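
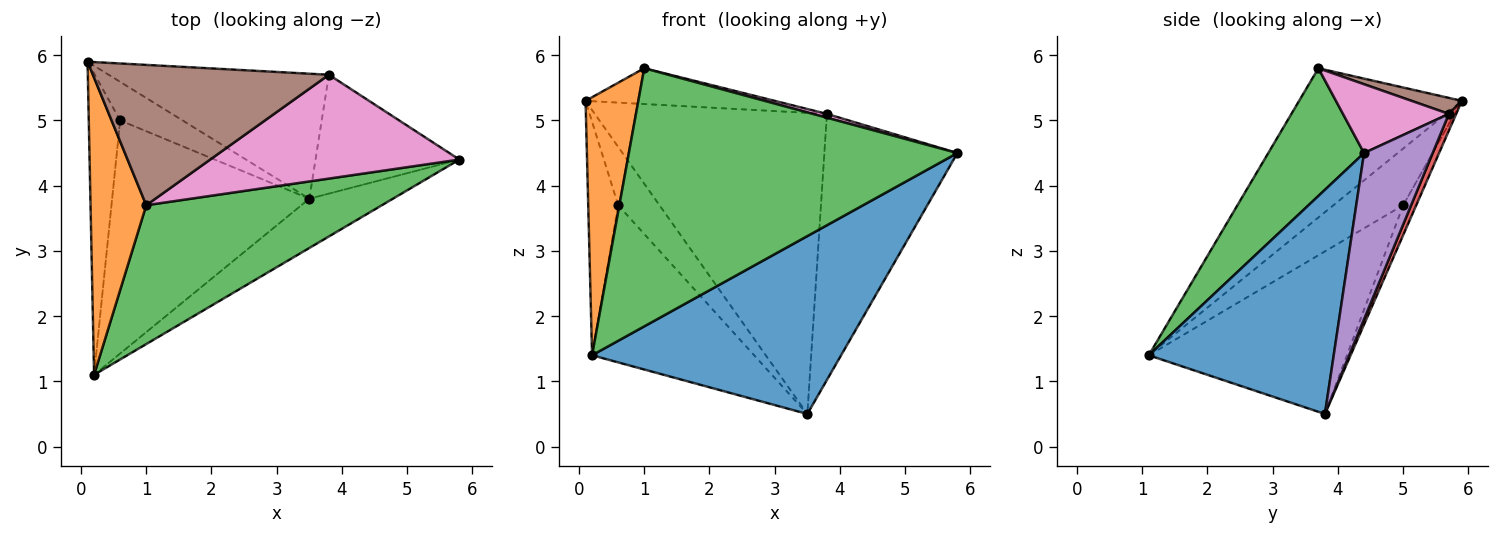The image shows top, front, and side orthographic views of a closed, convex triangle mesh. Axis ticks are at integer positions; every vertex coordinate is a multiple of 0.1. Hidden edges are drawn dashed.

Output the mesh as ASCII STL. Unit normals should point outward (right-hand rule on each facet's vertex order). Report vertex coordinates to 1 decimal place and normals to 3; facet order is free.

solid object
 facet normal 0.582 -0.784 -0.217
  outer loop
   vertex 3.5 3.8 0.5
   vertex 5.8 4.4 4.5
   vertex 0.2 1.1 1.4
  endloop
 endfacet
 facet normal -0.896 -0.291 0.335
  outer loop
   vertex 1.0 3.7 5.8
   vertex 0.1 5.9 5.3
   vertex 0.2 1.1 1.4
  endloop
 endfacet
 facet normal 0.249 -0.853 0.459
  outer loop
   vertex 1.0 3.7 5.8
   vertex 0.2 1.1 1.4
   vertex 5.8 4.4 4.5
  endloop
 endfacet
 facet normal 0.029 0.923 -0.383
  outer loop
   vertex 3.8 5.7 5.1
   vertex 3.5 3.8 0.5
   vertex 0.1 5.9 5.3
  endloop
 endfacet
 facet normal 0.426 0.826 -0.369
  outer loop
   vertex 3.8 5.7 5.1
   vertex 5.8 4.4 4.5
   vertex 3.5 3.8 0.5
  endloop
 endfacet
 facet normal 0.066 0.247 0.967
  outer loop
   vertex 3.8 5.7 5.1
   vertex 0.1 5.9 5.3
   vertex 1.0 3.7 5.8
  endloop
 endfacet
 facet normal 0.266 -0.035 0.963
  outer loop
   vertex 3.8 5.7 5.1
   vertex 1.0 3.7 5.8
   vertex 5.8 4.4 4.5
  endloop
 endfacet
 facet normal -0.819 0.352 -0.454
  outer loop
   vertex 0.6 5.0 3.7
   vertex 0.2 1.1 1.4
   vertex 0.1 5.9 5.3
  endloop
 endfacet
 facet normal -0.255 0.807 -0.533
  outer loop
   vertex 0.6 5.0 3.7
   vertex 0.1 5.9 5.3
   vertex 3.5 3.8 0.5
  endloop
 endfacet
 facet normal -0.564 0.462 -0.684
  outer loop
   vertex 0.6 5.0 3.7
   vertex 3.5 3.8 0.5
   vertex 0.2 1.1 1.4
  endloop
 endfacet
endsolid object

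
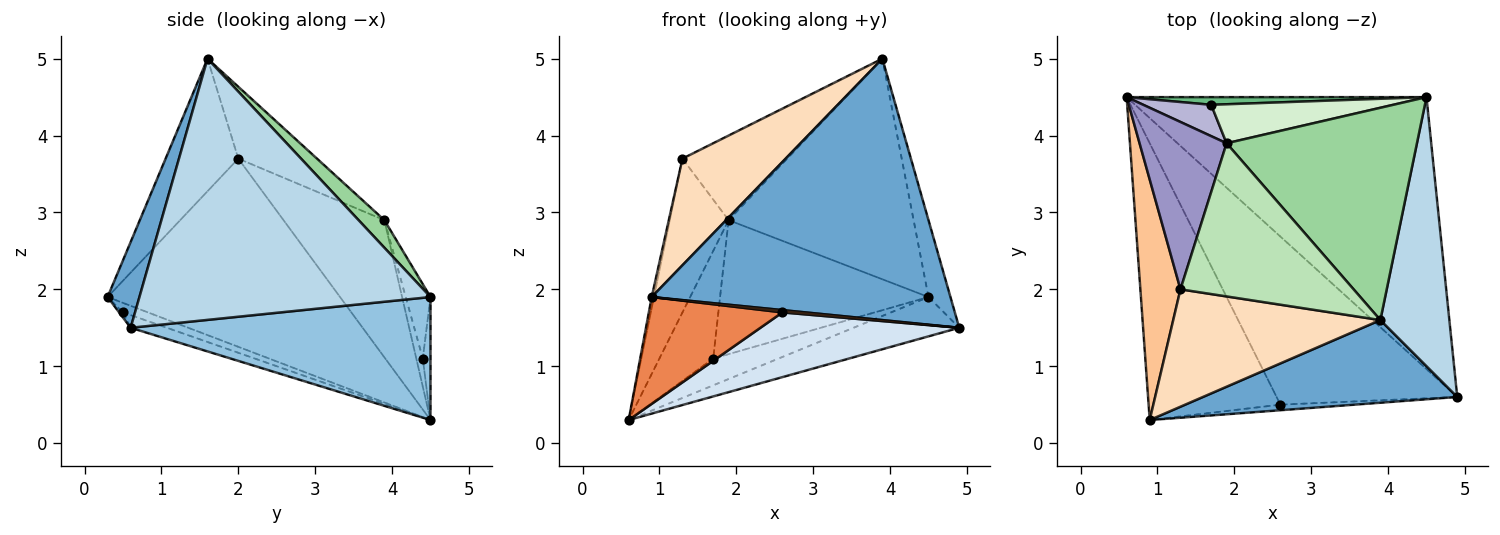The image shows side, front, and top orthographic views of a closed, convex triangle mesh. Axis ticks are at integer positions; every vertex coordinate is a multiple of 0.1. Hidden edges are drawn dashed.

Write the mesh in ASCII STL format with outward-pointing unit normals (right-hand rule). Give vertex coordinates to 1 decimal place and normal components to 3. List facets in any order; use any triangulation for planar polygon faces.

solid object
 facet normal 0.101 -0.949 0.300
  outer loop
   vertex 3.9 1.6 5.0
   vertex 0.9 0.3 1.9
   vertex 4.9 0.6 1.5
  endloop
 endfacet
 facet normal 0.376 0.133 -0.917
  outer loop
   vertex 4.5 4.5 1.9
   vertex 4.9 0.6 1.5
   vertex 0.6 4.5 0.3
  endloop
 endfacet
 facet normal 0.964 0.073 0.255
  outer loop
   vertex 4.5 4.5 1.9
   vertex 3.9 1.6 5.0
   vertex 4.9 0.6 1.5
  endloop
 endfacet
 facet normal -0.065 -0.359 -0.931
  outer loop
   vertex 2.6 0.5 1.7
   vertex 0.6 4.5 0.3
   vertex 4.9 0.6 1.5
  endloop
 endfacet
 facet normal -0.067 -0.359 -0.931
  outer loop
   vertex 2.6 0.5 1.7
   vertex 0.9 0.3 1.9
   vertex 0.6 4.5 0.3
  endloop
 endfacet
 facet normal -0.064 -0.382 -0.922
  outer loop
   vertex 2.6 0.5 1.7
   vertex 4.9 0.6 1.5
   vertex 0.9 0.3 1.9
  endloop
 endfacet
 facet normal -0.978 0.010 0.208
  outer loop
   vertex 1.3 2.0 3.7
   vertex 0.6 4.5 0.3
   vertex 0.9 0.3 1.9
  endloop
 endfacet
 facet normal -0.428 -0.608 0.669
  outer loop
   vertex 1.3 2.0 3.7
   vertex 0.9 0.3 1.9
   vertex 3.9 1.6 5.0
  endloop
 endfacet
 facet normal -0.112 0.955 0.274
  outer loop
   vertex 1.7 4.4 1.1
   vertex 4.5 4.5 1.9
   vertex 0.6 4.5 0.3
  endloop
 endfacet
 facet normal 0.100 0.717 0.690
  outer loop
   vertex 1.9 3.9 2.9
   vertex 3.9 1.6 5.0
   vertex 4.5 4.5 1.9
  endloop
 endfacet
 facet normal -0.342 0.454 0.823
  outer loop
   vertex 1.9 3.9 2.9
   vertex 1.3 2.0 3.7
   vertex 3.9 1.6 5.0
  endloop
 endfacet
 facet normal -0.113 0.954 0.278
  outer loop
   vertex 1.9 3.9 2.9
   vertex 4.5 4.5 1.9
   vertex 1.7 4.4 1.1
  endloop
 endfacet
 facet normal -0.758 0.442 0.481
  outer loop
   vertex 1.9 3.9 2.9
   vertex 0.6 4.5 0.3
   vertex 1.3 2.0 3.7
  endloop
 endfacet
 facet normal -0.115 0.954 0.278
  outer loop
   vertex 1.9 3.9 2.9
   vertex 1.7 4.4 1.1
   vertex 0.6 4.5 0.3
  endloop
 endfacet
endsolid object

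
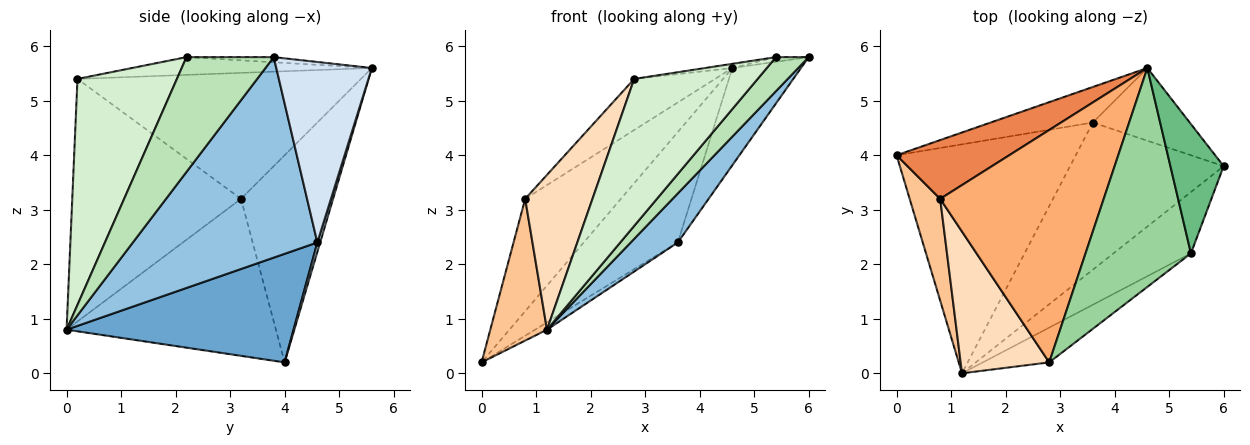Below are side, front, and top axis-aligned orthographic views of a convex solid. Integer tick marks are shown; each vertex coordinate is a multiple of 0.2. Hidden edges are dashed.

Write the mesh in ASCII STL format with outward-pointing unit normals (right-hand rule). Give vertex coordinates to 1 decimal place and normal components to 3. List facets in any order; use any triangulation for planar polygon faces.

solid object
 facet normal 0.518 0.027 -0.855
  outer loop
   vertex 3.6 4.6 2.4
   vertex 1.2 0.0 0.8
   vertex 0.0 4.0 0.2
  endloop
 endfacet
 facet normal 0.778 -0.199 -0.596
  outer loop
   vertex 3.6 4.6 2.4
   vertex 6.0 3.8 5.8
   vertex 1.2 0.0 0.8
  endloop
 endfacet
 facet normal 0.029 0.952 -0.306
  outer loop
   vertex 3.6 4.6 2.4
   vertex 0.0 4.0 0.2
   vertex 4.6 5.6 5.6
  endloop
 endfacet
 facet normal 0.745 0.535 -0.400
  outer loop
   vertex 3.6 4.6 2.4
   vertex 4.6 5.6 5.6
   vertex 6.0 3.8 5.8
  endloop
 endfacet
 facet normal -0.649 0.674 0.353
  outer loop
   vertex 0.8 3.2 3.2
   vertex 4.6 5.6 5.6
   vertex 0.0 4.0 0.2
  endloop
 endfacet
 facet normal -0.601 0.172 0.780
  outer loop
   vertex 0.8 3.2 3.2
   vertex 2.8 0.2 5.4
   vertex 4.6 5.6 5.6
  endloop
 endfacet
 facet normal -0.949 -0.257 0.184
  outer loop
   vertex 0.8 3.2 3.2
   vertex 0.0 4.0 0.2
   vertex 1.2 0.0 0.8
  endloop
 endfacet
 facet normal -0.880 -0.351 0.321
  outer loop
   vertex 0.8 3.2 3.2
   vertex 1.2 0.0 0.8
   vertex 2.8 0.2 5.4
  endloop
 endfacet
 facet normal -0.096 0.036 0.995
  outer loop
   vertex 5.4 2.2 5.8
   vertex 6.0 3.8 5.8
   vertex 4.6 5.6 5.6
  endloop
 endfacet
 facet normal -0.166 0.019 0.986
  outer loop
   vertex 5.4 2.2 5.8
   vertex 4.6 5.6 5.6
   vertex 2.8 0.2 5.4
  endloop
 endfacet
 facet normal 0.791 -0.297 -0.534
  outer loop
   vertex 5.4 2.2 5.8
   vertex 1.2 0.0 0.8
   vertex 6.0 3.8 5.8
  endloop
 endfacet
 facet normal 0.617 -0.766 -0.181
  outer loop
   vertex 5.4 2.2 5.8
   vertex 2.8 0.2 5.4
   vertex 1.2 0.0 0.8
  endloop
 endfacet
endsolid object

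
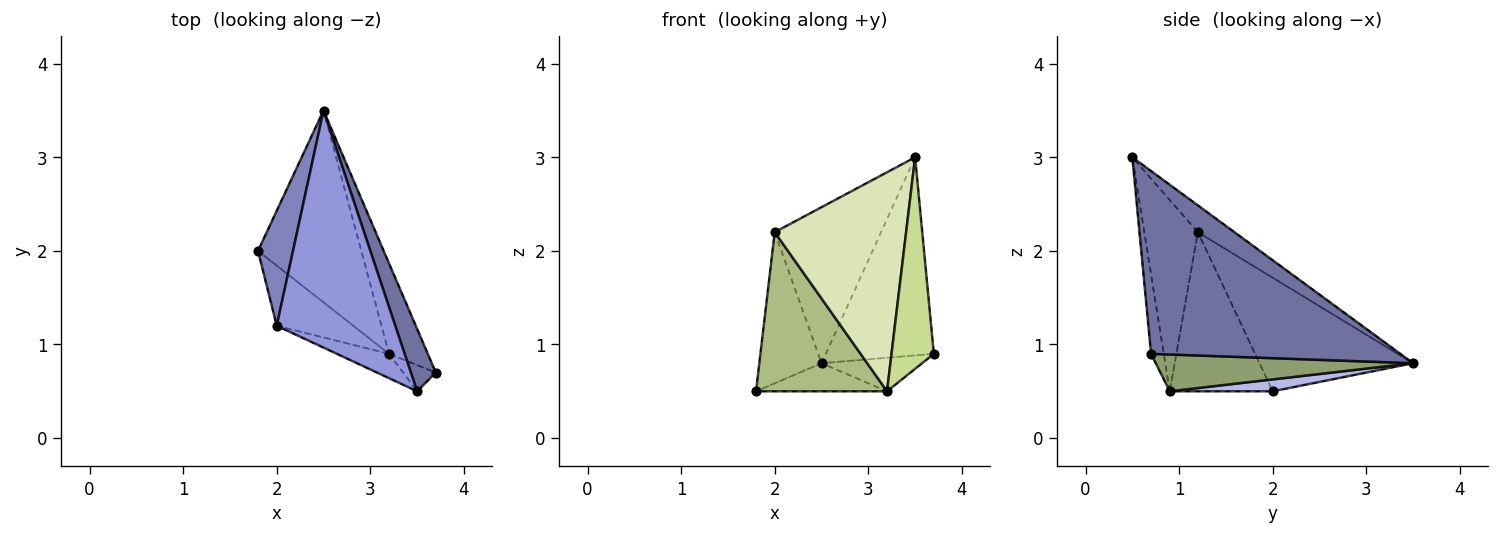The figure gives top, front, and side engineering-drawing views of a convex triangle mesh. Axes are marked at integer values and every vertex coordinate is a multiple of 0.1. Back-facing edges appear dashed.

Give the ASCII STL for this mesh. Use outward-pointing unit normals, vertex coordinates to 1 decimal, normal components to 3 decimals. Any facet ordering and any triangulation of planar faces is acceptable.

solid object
 facet normal 0.910 0.395 0.124
  outer loop
   vertex 3.5 0.5 3.0
   vertex 3.7 0.7 0.9
   vertex 2.5 3.5 0.8
  endloop
 endfacet
 facet normal -0.891 0.361 0.275
  outer loop
   vertex 2.0 1.2 2.2
   vertex 2.5 3.5 0.8
   vertex 1.8 2.0 0.5
  endloop
 endfacet
 facet normal -0.186 0.540 0.821
  outer loop
   vertex 2.0 1.2 2.2
   vertex 3.5 0.5 3.0
   vertex 2.5 3.5 0.8
  endloop
 endfacet
 facet normal 0.113 0.144 -0.983
  outer loop
   vertex 3.2 0.9 0.5
   vertex 1.8 2.0 0.5
   vertex 2.5 3.5 0.8
  endloop
 endfacet
 facet normal 0.664 0.260 -0.701
  outer loop
   vertex 3.2 0.9 0.5
   vertex 2.5 3.5 0.8
   vertex 3.7 0.7 0.9
  endloop
 endfacet
 facet normal -0.592 -0.754 -0.285
  outer loop
   vertex 3.2 0.9 0.5
   vertex 2.0 1.2 2.2
   vertex 1.8 2.0 0.5
  endloop
 endfacet
 facet normal -0.286 -0.951 -0.118
  outer loop
   vertex 3.2 0.9 0.5
   vertex 3.7 0.7 0.9
   vertex 3.5 0.5 3.0
  endloop
 endfacet
 facet normal -0.375 -0.921 -0.102
  outer loop
   vertex 3.2 0.9 0.5
   vertex 3.5 0.5 3.0
   vertex 2.0 1.2 2.2
  endloop
 endfacet
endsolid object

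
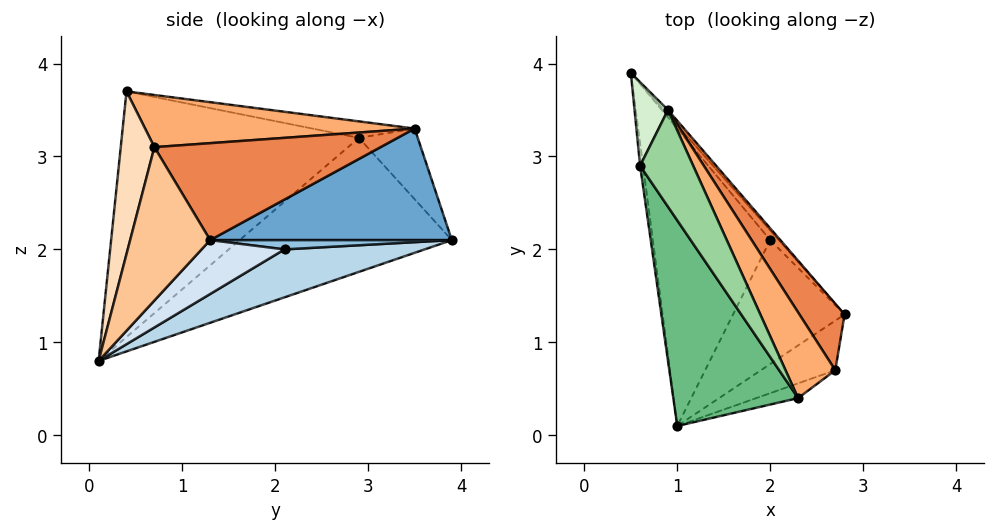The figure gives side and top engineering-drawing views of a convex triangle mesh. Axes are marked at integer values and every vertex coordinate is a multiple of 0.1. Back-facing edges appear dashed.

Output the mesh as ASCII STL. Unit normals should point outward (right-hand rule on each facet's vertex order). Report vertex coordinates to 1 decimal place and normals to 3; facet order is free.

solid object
 facet normal 0.749 0.662 -0.029
  outer loop
   vertex 0.9 3.5 3.3
   vertex 2.8 1.3 2.1
   vertex 0.5 3.9 2.1
  endloop
 endfacet
 facet normal 0.616 0.545 -0.569
  outer loop
   vertex 2.0 2.1 2.0
   vertex 0.5 3.9 2.1
   vertex 2.8 1.3 2.1
  endloop
 endfacet
 facet normal 0.355 0.344 -0.869
  outer loop
   vertex 2.0 2.1 2.0
   vertex 1.0 0.1 0.8
   vertex 0.5 3.9 2.1
  endloop
 endfacet
 facet normal 0.414 0.307 -0.857
  outer loop
   vertex 2.0 2.1 2.0
   vertex 2.8 1.3 2.1
   vertex 1.0 0.1 0.8
  endloop
 endfacet
 facet normal 0.793 0.484 0.370
  outer loop
   vertex 2.7 0.7 3.1
   vertex 2.8 1.3 2.1
   vertex 0.9 3.5 3.3
  endloop
 endfacet
 facet normal 0.668 0.384 0.637
  outer loop
   vertex 2.7 0.7 3.1
   vertex 0.9 3.5 3.3
   vertex 2.3 0.4 3.7
  endloop
 endfacet
 facet normal 0.676 -0.659 -0.328
  outer loop
   vertex 2.7 0.7 3.1
   vertex 1.0 0.1 0.8
   vertex 2.8 1.3 2.1
  endloop
 endfacet
 facet normal 0.472 -0.873 -0.121
  outer loop
   vertex 2.7 0.7 3.1
   vertex 2.3 0.4 3.7
   vertex 1.0 0.1 0.8
  endloop
 endfacet
 facet normal -0.792 -0.458 0.403
  outer loop
   vertex 0.6 2.9 3.2
   vertex 1.0 0.1 0.8
   vertex 2.3 0.4 3.7
  endloop
 endfacet
 facet normal -0.297 -0.011 0.955
  outer loop
   vertex 0.6 2.9 3.2
   vertex 2.3 0.4 3.7
   vertex 0.9 3.5 3.3
  endloop
 endfacet
 facet normal -0.992 -0.123 -0.022
  outer loop
   vertex 0.6 2.9 3.2
   vertex 0.5 3.9 2.1
   vertex 1.0 0.1 0.8
  endloop
 endfacet
 facet normal -0.845 0.356 0.400
  outer loop
   vertex 0.6 2.9 3.2
   vertex 0.9 3.5 3.3
   vertex 0.5 3.9 2.1
  endloop
 endfacet
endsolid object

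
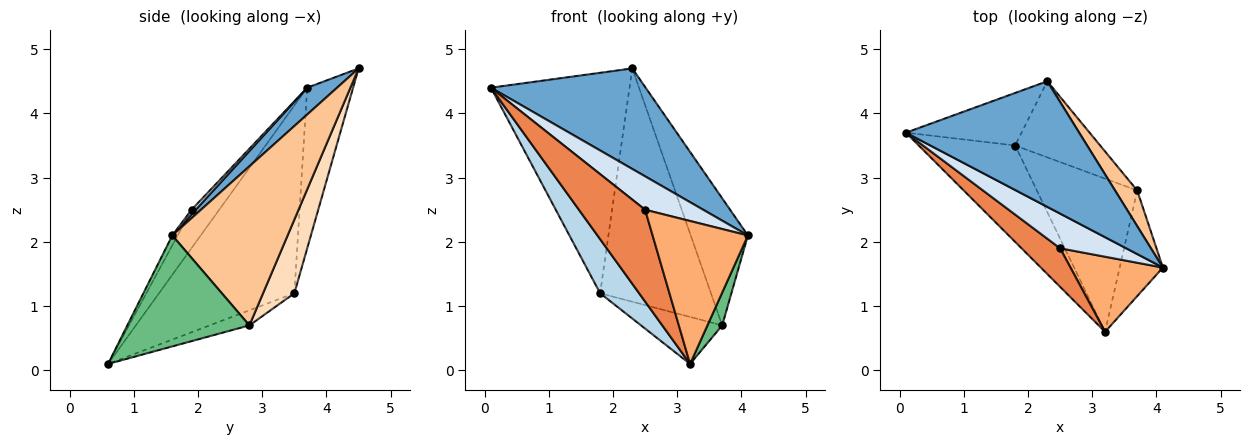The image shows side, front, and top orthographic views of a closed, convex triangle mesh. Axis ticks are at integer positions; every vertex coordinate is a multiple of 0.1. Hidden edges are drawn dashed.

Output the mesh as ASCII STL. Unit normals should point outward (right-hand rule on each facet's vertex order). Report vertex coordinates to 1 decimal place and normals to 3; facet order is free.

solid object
 facet normal 0.120 -0.620 0.775
  outer loop
   vertex 2.3 4.5 4.7
   vertex 0.1 3.7 4.4
   vertex 4.1 1.6 2.1
  endloop
 endfacet
 facet normal -0.307 0.926 -0.221
  outer loop
   vertex 1.8 3.5 1.2
   vertex 0.1 3.7 4.4
   vertex 2.3 4.5 4.7
  endloop
 endfacet
 facet normal -0.862 -0.248 -0.442
  outer loop
   vertex 1.8 3.5 1.2
   vertex 3.2 0.6 0.1
   vertex 0.1 3.7 4.4
  endloop
 endfacet
 facet normal 0.050 -0.693 0.719
  outer loop
   vertex 2.5 1.9 2.5
   vertex 4.1 1.6 2.1
   vertex 0.1 3.7 4.4
  endloop
 endfacet
 facet normal -0.359 -0.860 0.361
  outer loop
   vertex 2.5 1.9 2.5
   vertex 0.1 3.7 4.4
   vertex 3.2 0.6 0.1
  endloop
 endfacet
 facet normal -0.050 -0.884 0.464
  outer loop
   vertex 2.5 1.9 2.5
   vertex 3.2 0.6 0.1
   vertex 4.1 1.6 2.1
  endloop
 endfacet
 facet normal 0.889 0.441 0.124
  outer loop
   vertex 3.7 2.8 0.7
   vertex 2.3 4.5 4.7
   vertex 4.1 1.6 2.1
  endloop
 endfacet
 facet normal 0.259 0.918 -0.299
  outer loop
   vertex 3.7 2.8 0.7
   vertex 1.8 3.5 1.2
   vertex 2.3 4.5 4.7
  endloop
 endfacet
 facet normal 0.926 -0.112 -0.361
  outer loop
   vertex 3.7 2.8 0.7
   vertex 4.1 1.6 2.1
   vertex 3.2 0.6 0.1
  endloop
 endfacet
 facet normal -0.142 0.290 -0.946
  outer loop
   vertex 3.7 2.8 0.7
   vertex 3.2 0.6 0.1
   vertex 1.8 3.5 1.2
  endloop
 endfacet
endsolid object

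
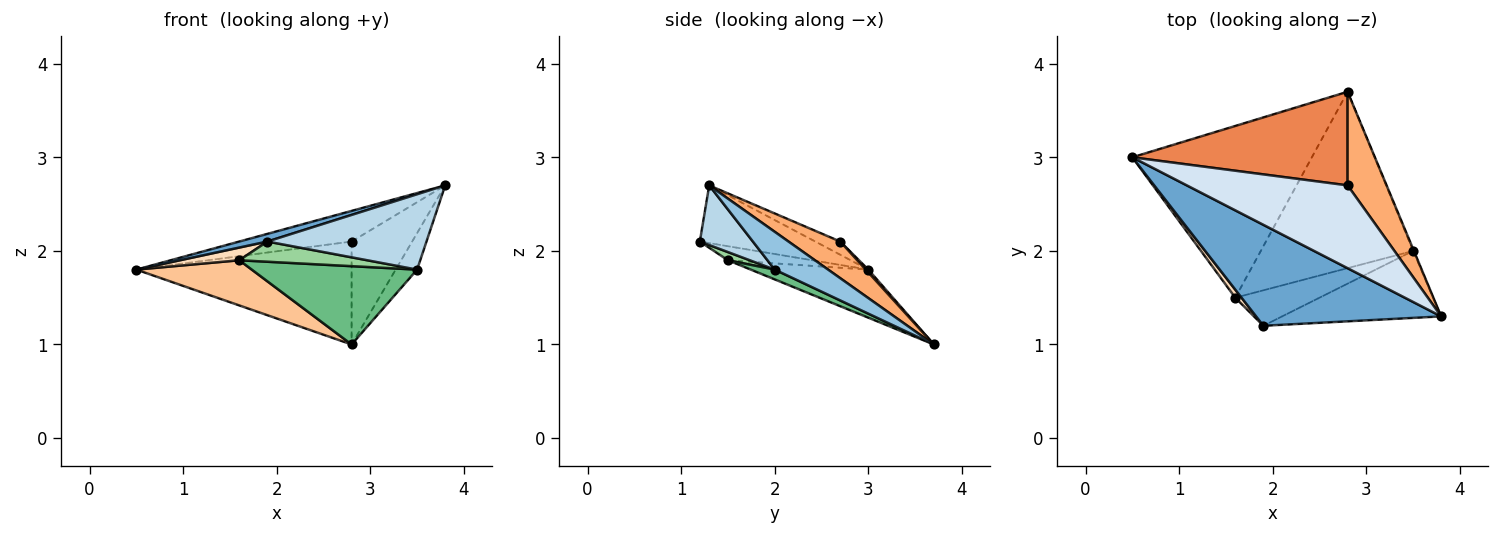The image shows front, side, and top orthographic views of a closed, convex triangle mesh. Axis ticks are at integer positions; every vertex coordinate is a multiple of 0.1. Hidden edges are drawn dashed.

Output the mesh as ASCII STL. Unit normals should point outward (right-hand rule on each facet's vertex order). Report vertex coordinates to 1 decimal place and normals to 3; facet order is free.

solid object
 facet normal -0.297 -0.072 0.952
  outer loop
   vertex 1.9 1.2 2.1
   vertex 3.8 1.3 2.7
   vertex 0.5 3.0 1.8
  endloop
 endfacet
 facet normal 0.928 0.373 -0.019
  outer loop
   vertex 3.5 2.0 1.8
   vertex 2.8 3.7 1.0
   vertex 3.8 1.3 2.7
  endloop
 endfacet
 facet normal 0.242 -0.725 -0.645
  outer loop
   vertex 3.5 2.0 1.8
   vertex 3.8 1.3 2.7
   vertex 1.9 1.2 2.1
  endloop
 endfacet
 facet normal -0.077 0.346 0.935
  outer loop
   vertex 2.8 2.7 2.1
   vertex 0.5 3.0 1.8
   vertex 3.8 1.3 2.7
  endloop
 endfacet
 facet normal 0.009 0.740 0.673
  outer loop
   vertex 2.8 2.7 2.1
   vertex 2.8 3.7 1.0
   vertex 0.5 3.0 1.8
  endloop
 endfacet
 facet normal 0.534 0.625 0.569
  outer loop
   vertex 2.8 2.7 2.1
   vertex 3.8 1.3 2.7
   vertex 2.8 3.7 1.0
  endloop
 endfacet
 facet normal -0.251 -0.246 -0.936
  outer loop
   vertex 1.6 1.5 1.9
   vertex 0.5 3.0 1.8
   vertex 2.8 3.7 1.0
  endloop
 endfacet
 facet normal -0.769 -0.541 0.342
  outer loop
   vertex 1.6 1.5 1.9
   vertex 1.9 1.2 2.1
   vertex 0.5 3.0 1.8
  endloop
 endfacet
 facet normal 0.059 -0.405 -0.912
  outer loop
   vertex 1.6 1.5 1.9
   vertex 2.8 3.7 1.0
   vertex 3.5 2.0 1.8
  endloop
 endfacet
 facet normal 0.084 -0.493 -0.866
  outer loop
   vertex 1.6 1.5 1.9
   vertex 3.5 2.0 1.8
   vertex 1.9 1.2 2.1
  endloop
 endfacet
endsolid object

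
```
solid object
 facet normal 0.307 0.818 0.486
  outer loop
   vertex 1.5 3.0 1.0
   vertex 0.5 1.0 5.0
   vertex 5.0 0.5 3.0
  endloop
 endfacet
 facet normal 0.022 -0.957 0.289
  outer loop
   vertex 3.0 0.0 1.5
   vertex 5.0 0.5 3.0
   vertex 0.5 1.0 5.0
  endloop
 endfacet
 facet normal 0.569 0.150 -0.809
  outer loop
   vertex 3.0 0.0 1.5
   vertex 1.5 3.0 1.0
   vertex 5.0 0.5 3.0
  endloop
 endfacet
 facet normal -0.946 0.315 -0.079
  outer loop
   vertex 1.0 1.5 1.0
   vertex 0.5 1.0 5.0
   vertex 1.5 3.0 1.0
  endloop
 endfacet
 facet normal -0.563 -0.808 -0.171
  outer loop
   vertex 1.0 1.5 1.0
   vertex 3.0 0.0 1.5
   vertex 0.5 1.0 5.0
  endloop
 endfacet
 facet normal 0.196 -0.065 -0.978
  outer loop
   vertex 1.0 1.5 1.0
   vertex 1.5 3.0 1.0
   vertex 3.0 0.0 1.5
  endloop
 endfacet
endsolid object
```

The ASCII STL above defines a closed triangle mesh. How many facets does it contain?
6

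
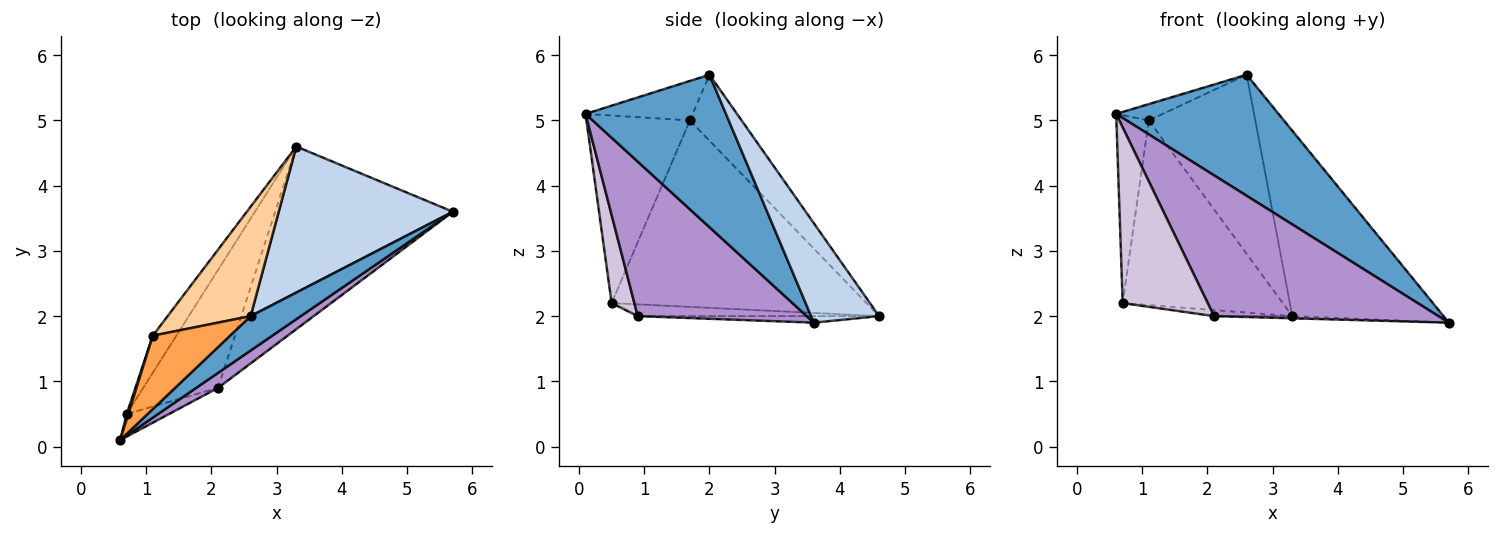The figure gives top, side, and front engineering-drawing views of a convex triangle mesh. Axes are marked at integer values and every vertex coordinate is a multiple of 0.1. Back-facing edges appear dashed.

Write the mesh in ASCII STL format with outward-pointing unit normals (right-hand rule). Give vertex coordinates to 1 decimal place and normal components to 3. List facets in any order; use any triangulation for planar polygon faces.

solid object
 facet normal 0.639 -0.740 0.210
  outer loop
   vertex 2.6 2.0 5.7
   vertex 0.6 0.1 5.1
   vertex 5.7 3.6 1.9
  endloop
 endfacet
 facet normal 0.333 0.741 0.583
  outer loop
   vertex 2.6 2.0 5.7
   vertex 5.7 3.6 1.9
   vertex 3.3 4.6 2.0
  endloop
 endfacet
 facet normal -0.446 0.194 0.873
  outer loop
   vertex 1.1 1.7 5.0
   vertex 0.6 0.1 5.1
   vertex 2.6 2.0 5.7
  endloop
 endfacet
 facet normal -0.382 0.788 0.482
  outer loop
   vertex 1.1 1.7 5.0
   vertex 2.6 2.0 5.7
   vertex 3.3 4.6 2.0
  endloop
 endfacet
 facet normal -0.954 0.299 0.008
  outer loop
   vertex 1.1 1.7 5.0
   vertex 0.7 0.5 2.2
   vertex 0.6 0.1 5.1
  endloop
 endfacet
 facet normal -0.842 0.529 -0.106
  outer loop
   vertex 1.1 1.7 5.0
   vertex 3.3 4.6 2.0
   vertex 0.7 0.5 2.2
  endloop
 endfacet
 facet normal -0.037 0.012 -0.999
  outer loop
   vertex 2.1 0.9 2.0
   vertex 3.3 4.6 2.0
   vertex 5.7 3.6 1.9
  endloop
 endfacet
 facet normal -0.155 0.050 -0.987
  outer loop
   vertex 2.1 0.9 2.0
   vertex 0.7 0.5 2.2
   vertex 3.3 4.6 2.0
  endloop
 endfacet
 facet normal 0.599 -0.796 0.085
  outer loop
   vertex 2.1 0.9 2.0
   vertex 5.7 3.6 1.9
   vertex 0.6 0.1 5.1
  endloop
 endfacet
 facet normal 0.256 -0.959 -0.123
  outer loop
   vertex 2.1 0.9 2.0
   vertex 0.6 0.1 5.1
   vertex 0.7 0.5 2.2
  endloop
 endfacet
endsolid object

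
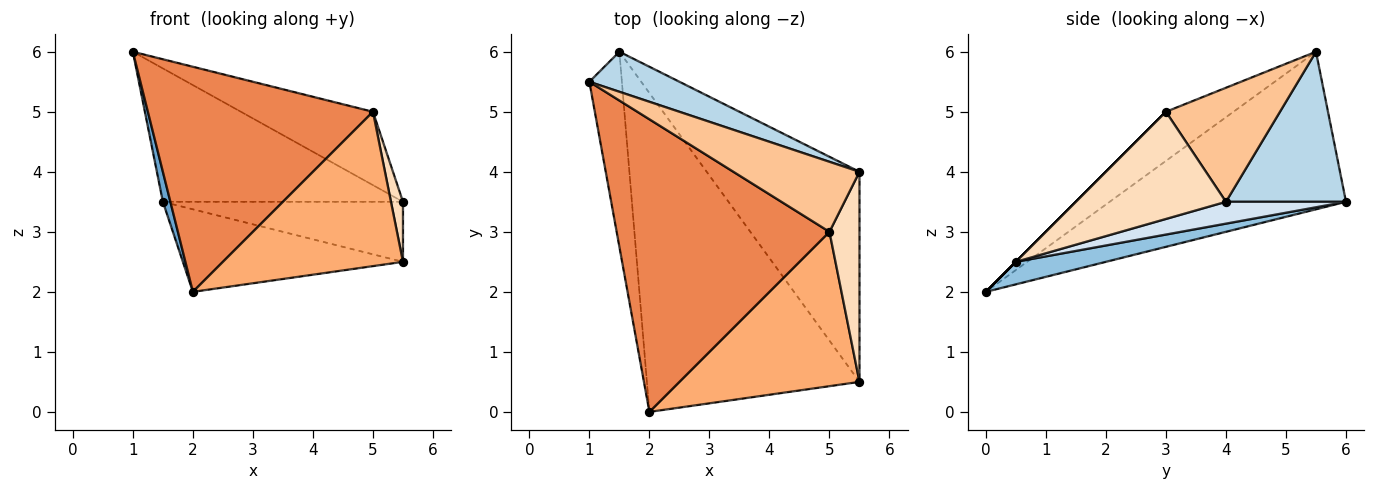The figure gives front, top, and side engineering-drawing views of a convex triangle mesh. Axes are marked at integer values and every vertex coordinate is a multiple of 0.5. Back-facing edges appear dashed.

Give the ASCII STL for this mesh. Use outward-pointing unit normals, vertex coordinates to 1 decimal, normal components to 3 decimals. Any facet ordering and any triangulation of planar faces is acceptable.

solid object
 facet normal -0.979 -0.031 -0.202
  outer loop
   vertex 1.5 6.0 3.5
   vertex 2.0 0.0 2.0
   vertex 1.0 5.5 6.0
  endloop
 endfacet
 facet normal 0.102 0.249 -0.963
  outer loop
   vertex 1.5 6.0 3.5
   vertex 5.5 0.5 2.5
   vertex 2.0 0.0 2.0
  endloop
 endfacet
 facet normal 0.432 0.864 0.259
  outer loop
   vertex 5.5 4.0 3.5
   vertex 1.5 6.0 3.5
   vertex 1.0 5.5 6.0
  endloop
 endfacet
 facet normal 0.136 0.272 -0.953
  outer loop
   vertex 5.5 4.0 3.5
   vertex 5.5 0.5 2.5
   vertex 1.5 6.0 3.5
  endloop
 endfacet
 facet normal -0.180 -0.600 0.780
  outer loop
   vertex 5.0 3.0 5.0
   vertex 1.0 5.5 6.0
   vertex 2.0 0.0 2.0
  endloop
 endfacet
 facet normal 0.000 -0.707 0.707
  outer loop
   vertex 5.0 3.0 5.0
   vertex 2.0 0.0 2.0
   vertex 5.5 0.5 2.5
  endloop
 endfacet
 facet normal 0.530 0.613 0.586
  outer loop
   vertex 5.0 3.0 5.0
   vertex 5.5 4.0 3.5
   vertex 1.0 5.5 6.0
  endloop
 endfacet
 facet normal 0.960 -0.077 0.269
  outer loop
   vertex 5.0 3.0 5.0
   vertex 5.5 0.5 2.5
   vertex 5.5 4.0 3.5
  endloop
 endfacet
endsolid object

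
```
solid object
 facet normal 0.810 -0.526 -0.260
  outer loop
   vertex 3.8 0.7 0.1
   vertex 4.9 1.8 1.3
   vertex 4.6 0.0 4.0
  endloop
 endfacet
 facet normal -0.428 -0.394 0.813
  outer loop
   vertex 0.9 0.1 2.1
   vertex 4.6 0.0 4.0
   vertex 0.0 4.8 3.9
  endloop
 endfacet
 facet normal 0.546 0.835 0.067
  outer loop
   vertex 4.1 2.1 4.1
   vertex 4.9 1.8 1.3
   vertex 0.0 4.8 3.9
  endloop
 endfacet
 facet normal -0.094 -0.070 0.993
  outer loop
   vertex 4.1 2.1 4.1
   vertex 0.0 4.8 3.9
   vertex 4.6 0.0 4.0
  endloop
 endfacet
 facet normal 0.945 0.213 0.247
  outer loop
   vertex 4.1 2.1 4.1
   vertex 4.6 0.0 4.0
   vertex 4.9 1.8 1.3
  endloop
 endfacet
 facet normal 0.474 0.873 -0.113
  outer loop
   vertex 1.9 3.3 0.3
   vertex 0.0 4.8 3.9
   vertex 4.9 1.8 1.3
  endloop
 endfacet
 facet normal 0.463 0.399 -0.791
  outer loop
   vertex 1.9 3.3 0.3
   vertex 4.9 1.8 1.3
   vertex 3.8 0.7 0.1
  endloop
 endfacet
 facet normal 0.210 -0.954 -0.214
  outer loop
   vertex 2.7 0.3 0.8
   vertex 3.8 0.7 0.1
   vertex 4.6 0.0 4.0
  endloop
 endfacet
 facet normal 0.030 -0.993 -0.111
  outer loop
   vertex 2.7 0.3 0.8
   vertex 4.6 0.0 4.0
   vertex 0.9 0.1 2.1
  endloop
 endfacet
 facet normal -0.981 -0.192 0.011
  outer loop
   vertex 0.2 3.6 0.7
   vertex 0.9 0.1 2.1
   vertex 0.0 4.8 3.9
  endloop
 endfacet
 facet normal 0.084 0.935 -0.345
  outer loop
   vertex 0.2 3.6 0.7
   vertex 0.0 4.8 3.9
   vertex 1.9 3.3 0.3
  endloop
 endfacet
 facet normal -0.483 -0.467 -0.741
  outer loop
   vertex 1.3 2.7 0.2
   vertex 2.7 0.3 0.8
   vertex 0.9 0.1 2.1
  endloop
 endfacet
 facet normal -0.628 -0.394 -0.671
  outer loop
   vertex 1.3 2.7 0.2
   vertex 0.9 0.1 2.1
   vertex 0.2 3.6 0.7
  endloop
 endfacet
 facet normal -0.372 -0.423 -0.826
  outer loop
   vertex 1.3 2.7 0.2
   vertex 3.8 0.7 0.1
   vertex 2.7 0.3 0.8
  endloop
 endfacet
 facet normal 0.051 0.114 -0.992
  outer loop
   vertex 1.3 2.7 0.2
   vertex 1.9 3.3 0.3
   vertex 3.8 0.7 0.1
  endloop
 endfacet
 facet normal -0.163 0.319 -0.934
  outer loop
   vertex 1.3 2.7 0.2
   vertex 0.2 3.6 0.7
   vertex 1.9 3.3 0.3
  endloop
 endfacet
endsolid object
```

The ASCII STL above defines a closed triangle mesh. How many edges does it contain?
24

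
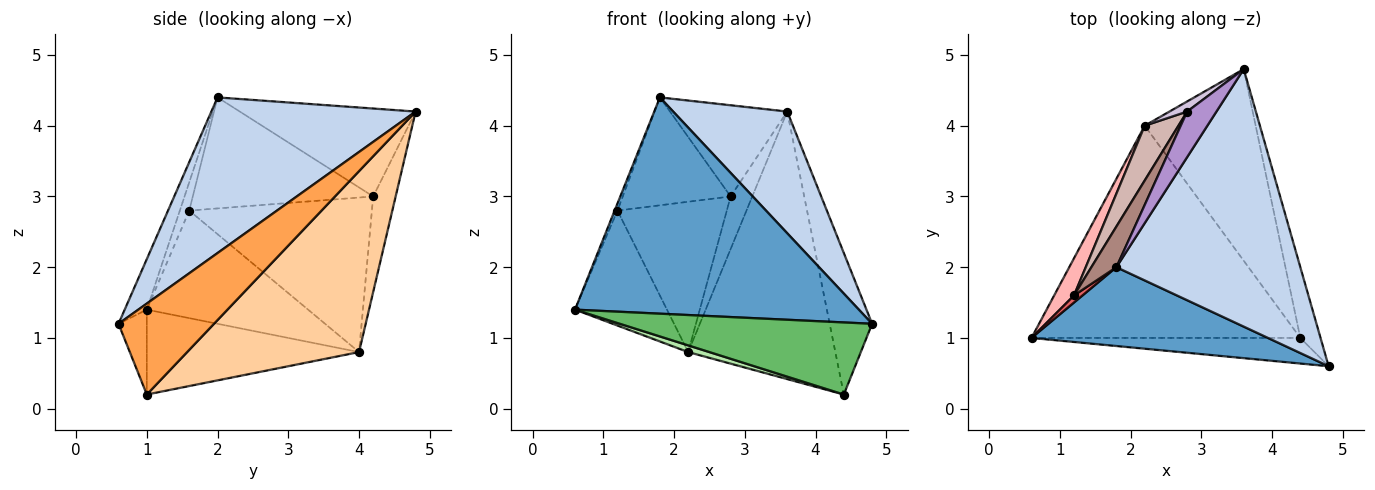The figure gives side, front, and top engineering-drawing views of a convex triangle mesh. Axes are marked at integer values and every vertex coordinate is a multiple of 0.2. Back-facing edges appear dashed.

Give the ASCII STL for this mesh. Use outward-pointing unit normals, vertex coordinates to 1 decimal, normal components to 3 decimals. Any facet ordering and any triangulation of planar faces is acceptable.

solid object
 facet normal -0.073 -0.937 0.342
  outer loop
   vertex 1.8 2.0 4.4
   vertex 0.6 1.0 1.4
   vertex 4.8 0.6 1.2
  endloop
 endfacet
 facet normal 0.608 -0.339 0.718
  outer loop
   vertex 1.8 2.0 4.4
   vertex 4.8 0.6 1.2
   vertex 3.6 4.8 4.2
  endloop
 endfacet
 facet normal 0.896 0.398 -0.199
  outer loop
   vertex 4.4 1.0 0.2
   vertex 3.6 4.8 4.2
   vertex 4.8 0.6 1.2
  endloop
 endfacet
 facet normal 0.689 0.589 -0.422
  outer loop
   vertex 4.4 1.0 0.2
   vertex 2.2 4.0 0.8
   vertex 3.6 4.8 4.2
  endloop
 endfacet
 facet normal -0.105 -0.937 -0.333
  outer loop
   vertex 4.4 1.0 0.2
   vertex 4.8 0.6 1.2
   vertex 0.6 1.0 1.4
  endloop
 endfacet
 facet normal -0.301 -0.030 -0.953
  outer loop
   vertex 4.4 1.0 0.2
   vertex 0.6 1.0 1.4
   vertex 2.2 4.0 0.8
  endloop
 endfacet
 facet normal -0.921 0.276 0.276
  outer loop
   vertex 1.2 1.6 2.8
   vertex 0.6 1.0 1.4
   vertex 1.8 2.0 4.4
  endloop
 endfacet
 facet normal -0.858 0.489 0.158
  outer loop
   vertex 1.2 1.6 2.8
   vertex 2.2 4.0 0.8
   vertex 0.6 1.0 1.4
  endloop
 endfacet
 facet normal -0.802 0.535 0.267
  outer loop
   vertex 2.8 4.2 3.0
   vertex 1.8 2.0 4.4
   vertex 3.6 4.8 4.2
  endloop
 endfacet
 facet normal -0.714 0.688 0.132
  outer loop
   vertex 2.8 4.2 3.0
   vertex 3.6 4.8 4.2
   vertex 2.2 4.0 0.8
  endloop
 endfacet
 facet normal -0.843 0.504 0.190
  outer loop
   vertex 2.8 4.2 3.0
   vertex 1.2 1.6 2.8
   vertex 1.8 2.0 4.4
  endloop
 endfacet
 facet normal -0.843 0.505 0.184
  outer loop
   vertex 2.8 4.2 3.0
   vertex 2.2 4.0 0.8
   vertex 1.2 1.6 2.8
  endloop
 endfacet
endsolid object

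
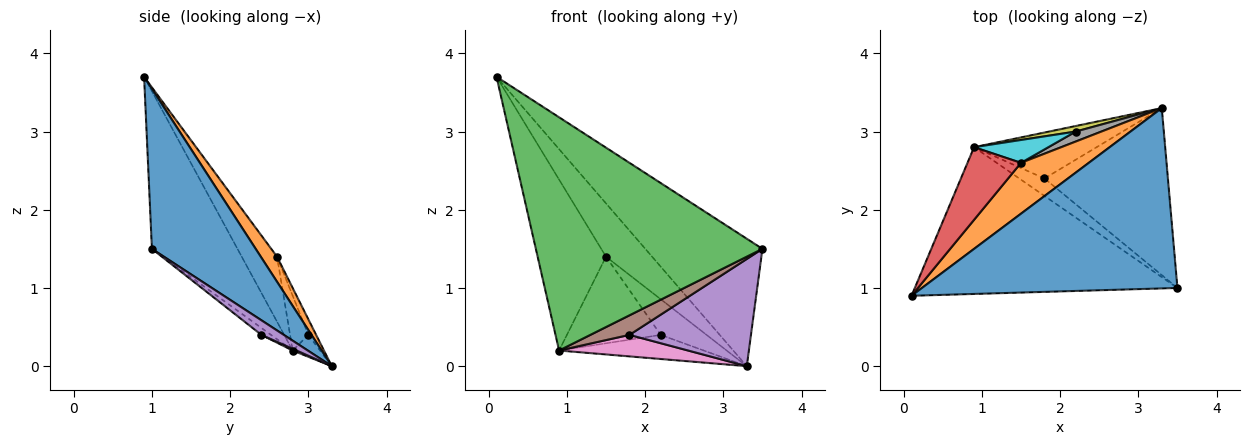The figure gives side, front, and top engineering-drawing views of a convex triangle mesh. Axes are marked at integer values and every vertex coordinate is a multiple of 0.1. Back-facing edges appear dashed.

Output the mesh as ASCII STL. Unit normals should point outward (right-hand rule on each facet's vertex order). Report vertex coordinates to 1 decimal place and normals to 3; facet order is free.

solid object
 facet normal 0.455 0.514 0.727
  outer loop
   vertex 3.3 3.3 0.0
   vertex 0.1 0.9 3.7
   vertex 3.5 1.0 1.5
  endloop
 endfacet
 facet normal 0.248 0.701 0.669
  outer loop
   vertex 1.5 2.6 1.4
   vertex 0.1 0.9 3.7
   vertex 3.3 3.3 0.0
  endloop
 endfacet
 facet normal -0.305 -0.806 -0.507
  outer loop
   vertex 0.9 2.8 0.2
   vertex 3.5 1.0 1.5
   vertex 0.1 0.9 3.7
  endloop
 endfacet
 facet normal -0.429 0.831 0.353
  outer loop
   vertex 0.9 2.8 0.2
   vertex 0.1 0.9 3.7
   vertex 1.5 2.6 1.4
  endloop
 endfacet
 facet normal 0.099 -0.538 -0.837
  outer loop
   vertex 1.8 2.4 0.4
   vertex 3.3 3.3 0.0
   vertex 3.5 1.0 1.5
  endloop
 endfacet
 facet normal -0.181 -0.734 -0.655
  outer loop
   vertex 1.8 2.4 0.4
   vertex 3.5 1.0 1.5
   vertex 0.9 2.8 0.2
  endloop
 endfacet
 facet normal 0.013 -0.424 -0.906
  outer loop
   vertex 1.8 2.4 0.4
   vertex 0.9 2.8 0.2
   vertex 3.3 3.3 0.0
  endloop
 endfacet
 facet normal -0.162 0.950 0.266
  outer loop
   vertex 2.2 3.0 0.4
   vertex 1.5 2.6 1.4
   vertex 3.3 3.3 0.0
  endloop
 endfacet
 facet normal -0.181 0.958 0.220
  outer loop
   vertex 2.2 3.0 0.4
   vertex 3.3 3.3 0.0
   vertex 0.9 2.8 0.2
  endloop
 endfacet
 facet normal -0.185 0.950 0.251
  outer loop
   vertex 2.2 3.0 0.4
   vertex 0.9 2.8 0.2
   vertex 1.5 2.6 1.4
  endloop
 endfacet
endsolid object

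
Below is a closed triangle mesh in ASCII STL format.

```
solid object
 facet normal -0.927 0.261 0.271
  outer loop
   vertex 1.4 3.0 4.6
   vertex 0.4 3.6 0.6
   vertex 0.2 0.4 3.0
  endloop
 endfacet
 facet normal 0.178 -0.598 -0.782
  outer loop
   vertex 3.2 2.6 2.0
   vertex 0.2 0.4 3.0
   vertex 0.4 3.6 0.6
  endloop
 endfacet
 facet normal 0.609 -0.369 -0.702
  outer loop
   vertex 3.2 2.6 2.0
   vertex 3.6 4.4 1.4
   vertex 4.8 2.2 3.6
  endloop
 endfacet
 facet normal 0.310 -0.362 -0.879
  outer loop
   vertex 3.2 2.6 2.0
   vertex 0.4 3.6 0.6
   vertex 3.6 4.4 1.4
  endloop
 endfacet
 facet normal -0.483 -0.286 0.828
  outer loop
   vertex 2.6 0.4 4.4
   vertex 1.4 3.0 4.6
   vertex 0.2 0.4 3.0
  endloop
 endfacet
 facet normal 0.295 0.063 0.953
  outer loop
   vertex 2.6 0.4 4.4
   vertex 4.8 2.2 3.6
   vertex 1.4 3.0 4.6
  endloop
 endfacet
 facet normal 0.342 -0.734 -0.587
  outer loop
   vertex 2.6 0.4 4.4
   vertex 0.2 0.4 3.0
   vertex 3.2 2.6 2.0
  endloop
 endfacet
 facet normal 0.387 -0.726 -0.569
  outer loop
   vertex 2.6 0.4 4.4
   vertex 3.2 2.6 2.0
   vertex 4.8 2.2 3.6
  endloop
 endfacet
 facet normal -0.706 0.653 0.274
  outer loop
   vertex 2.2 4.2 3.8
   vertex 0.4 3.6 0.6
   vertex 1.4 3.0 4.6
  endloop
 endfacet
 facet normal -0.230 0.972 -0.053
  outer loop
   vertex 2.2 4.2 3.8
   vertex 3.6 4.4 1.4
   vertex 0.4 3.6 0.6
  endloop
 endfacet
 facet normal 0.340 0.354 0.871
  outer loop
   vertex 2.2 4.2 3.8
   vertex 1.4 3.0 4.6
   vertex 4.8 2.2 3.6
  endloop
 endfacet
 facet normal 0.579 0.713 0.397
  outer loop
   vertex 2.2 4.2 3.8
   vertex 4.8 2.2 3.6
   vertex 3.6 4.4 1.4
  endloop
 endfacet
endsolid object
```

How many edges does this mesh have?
18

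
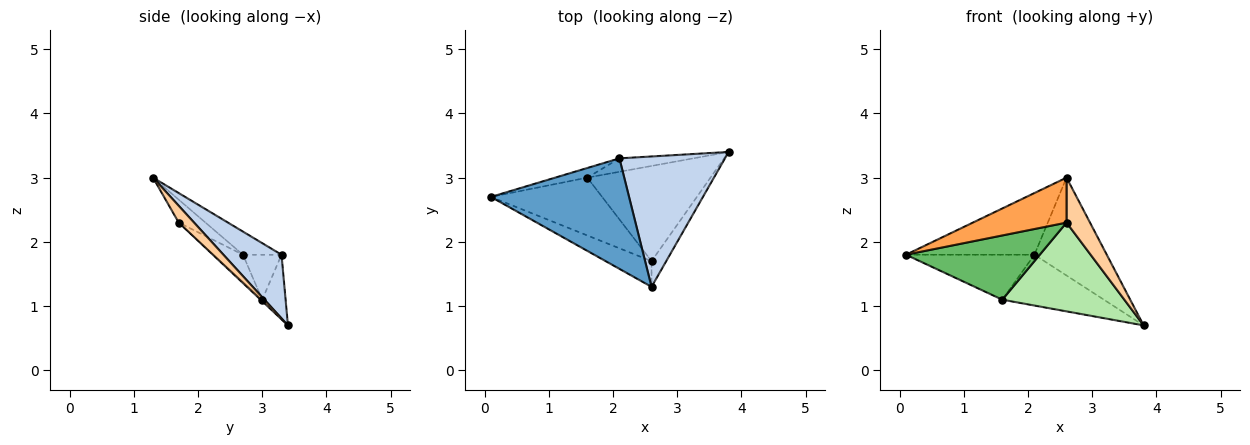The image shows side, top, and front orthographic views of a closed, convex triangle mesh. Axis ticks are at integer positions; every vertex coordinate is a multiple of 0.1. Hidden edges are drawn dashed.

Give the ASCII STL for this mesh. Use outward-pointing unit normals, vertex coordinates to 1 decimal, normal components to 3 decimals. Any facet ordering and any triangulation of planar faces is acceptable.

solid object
 facet normal -0.145 0.482 0.864
  outer loop
   vertex 2.1 3.3 1.8
   vertex 0.1 2.7 1.8
   vertex 2.6 1.3 3.0
  endloop
 endfacet
 facet normal 0.434 0.541 0.720
  outer loop
   vertex 2.1 3.3 1.8
   vertex 2.6 1.3 3.0
   vertex 3.8 3.4 0.7
  endloop
 endfacet
 facet normal -0.241 -0.843 -0.482
  outer loop
   vertex 2.6 1.7 2.3
   vertex 2.6 1.3 3.0
   vertex 0.1 2.7 1.8
  endloop
 endfacet
 facet normal 0.494 -0.755 -0.431
  outer loop
   vertex 2.6 1.7 2.3
   vertex 3.8 3.4 0.7
   vertex 2.6 1.3 3.0
  endloop
 endfacet
 facet normal -0.161 -0.734 -0.660
  outer loop
   vertex 1.6 3.0 1.1
   vertex 2.6 1.7 2.3
   vertex 0.1 2.7 1.8
  endloop
 endfacet
 facet normal -0.009 -0.682 -0.731
  outer loop
   vertex 1.6 3.0 1.1
   vertex 3.8 3.4 0.7
   vertex 2.6 1.7 2.3
  endloop
 endfacet
 facet normal -0.281 0.938 -0.201
  outer loop
   vertex 1.6 3.0 1.1
   vertex 0.1 2.7 1.8
   vertex 2.1 3.3 1.8
  endloop
 endfacet
 facet normal -0.217 0.944 -0.249
  outer loop
   vertex 1.6 3.0 1.1
   vertex 2.1 3.3 1.8
   vertex 3.8 3.4 0.7
  endloop
 endfacet
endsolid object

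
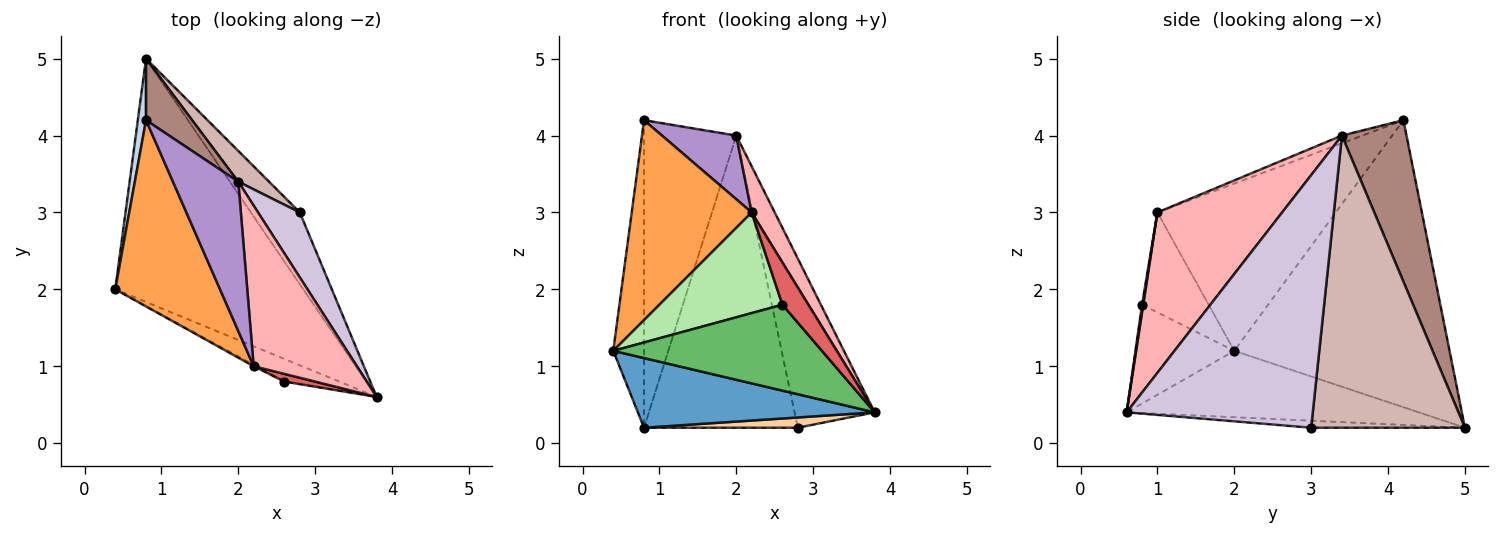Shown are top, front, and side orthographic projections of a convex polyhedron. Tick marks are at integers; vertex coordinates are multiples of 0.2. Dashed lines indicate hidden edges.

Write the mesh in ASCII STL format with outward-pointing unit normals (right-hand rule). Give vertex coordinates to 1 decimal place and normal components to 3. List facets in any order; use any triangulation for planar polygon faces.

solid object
 facet normal -0.321 -0.261 -0.910
  outer loop
   vertex 0.8 5.0 0.2
   vertex 3.8 0.6 0.4
   vertex 0.4 2.0 1.2
  endloop
 endfacet
 facet normal -0.990 0.141 0.028
  outer loop
   vertex 0.8 4.2 4.2
   vertex 0.8 5.0 0.2
   vertex 0.4 2.0 1.2
  endloop
 endfacet
 facet normal -0.736 -0.495 0.461
  outer loop
   vertex 2.2 1.0 3.0
   vertex 0.8 4.2 4.2
   vertex 0.4 2.0 1.2
  endloop
 endfacet
 facet normal -0.140 -0.140 -0.980
  outer loop
   vertex 2.8 3.0 0.2
   vertex 3.8 0.6 0.4
   vertex 0.8 5.0 0.2
  endloop
 endfacet
 facet normal -0.416 -0.879 -0.231
  outer loop
   vertex 2.6 0.8 1.8
   vertex 0.4 2.0 1.2
   vertex 3.8 0.6 0.4
  endloop
 endfacet
 facet normal -0.476 -0.879 -0.012
  outer loop
   vertex 2.6 0.8 1.8
   vertex 2.2 1.0 3.0
   vertex 0.4 2.0 1.2
  endloop
 endfacet
 facet normal 0.045 -0.983 0.179
  outer loop
   vertex 2.6 0.8 1.8
   vertex 3.8 0.6 0.4
   vertex 2.2 1.0 3.0
  endloop
 endfacet
 facet normal 0.831 -0.154 0.535
  outer loop
   vertex 2.0 3.4 4.0
   vertex 2.2 1.0 3.0
   vertex 3.8 0.6 0.4
  endloop
 endfacet
 facet normal -0.108 -0.390 0.915
  outer loop
   vertex 2.0 3.4 4.0
   vertex 0.8 4.2 4.2
   vertex 2.2 1.0 3.0
  endloop
 endfacet
 facet normal 0.908 0.391 0.150
  outer loop
   vertex 2.0 3.4 4.0
   vertex 3.8 0.6 0.4
   vertex 2.8 3.0 0.2
  endloop
 endfacet
 facet normal 0.566 0.808 0.162
  outer loop
   vertex 2.0 3.4 4.0
   vertex 0.8 5.0 0.2
   vertex 0.8 4.2 4.2
  endloop
 endfacet
 facet normal 0.705 0.705 0.074
  outer loop
   vertex 2.0 3.4 4.0
   vertex 2.8 3.0 0.2
   vertex 0.8 5.0 0.2
  endloop
 endfacet
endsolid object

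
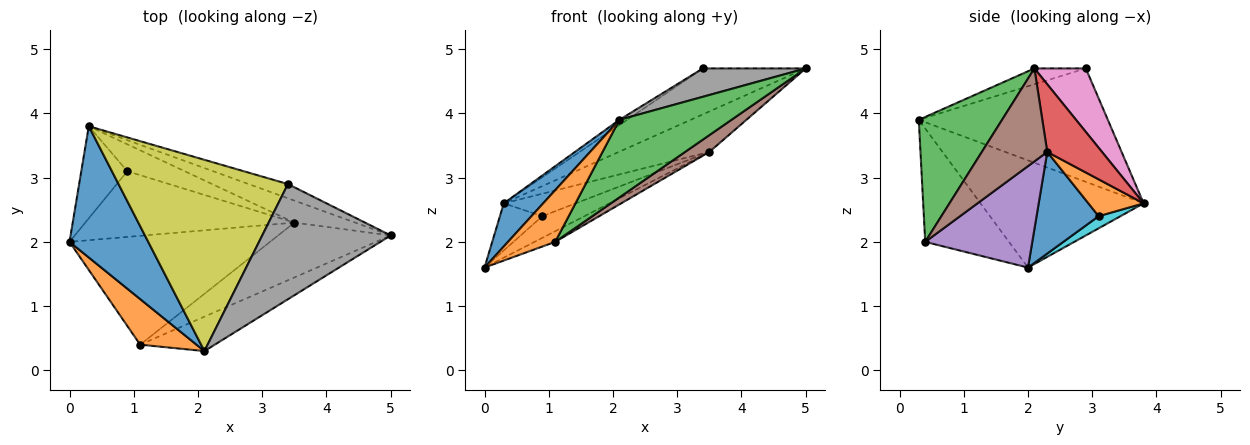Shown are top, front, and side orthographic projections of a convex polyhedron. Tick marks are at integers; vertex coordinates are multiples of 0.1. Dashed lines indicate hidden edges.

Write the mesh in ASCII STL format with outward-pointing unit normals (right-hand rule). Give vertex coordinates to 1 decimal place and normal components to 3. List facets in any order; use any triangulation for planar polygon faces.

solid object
 facet normal -0.791 -0.191 0.581
  outer loop
   vertex 2.1 0.3 3.9
   vertex 0.3 3.8 2.6
   vertex 0.0 2.0 1.6
  endloop
 endfacet
 facet normal -0.800 -0.450 0.397
  outer loop
   vertex 1.1 0.4 2.0
   vertex 2.1 0.3 3.9
   vertex 0.0 2.0 1.6
  endloop
 endfacet
 facet normal 0.562 -0.756 -0.336
  outer loop
   vertex 1.1 0.4 2.0
   vertex 5.0 2.1 4.7
   vertex 2.1 0.3 3.9
  endloop
 endfacet
 facet normal 0.469 0.776 -0.422
  outer loop
   vertex 3.5 2.3 3.4
   vertex 0.3 3.8 2.6
   vertex 5.0 2.1 4.7
  endloop
 endfacet
 facet normal 0.450 0.087 -0.889
  outer loop
   vertex 3.5 2.3 3.4
   vertex 1.1 0.4 2.0
   vertex 0.0 2.0 1.6
  endloop
 endfacet
 facet normal 0.620 -0.230 -0.750
  outer loop
   vertex 3.5 2.3 3.4
   vertex 5.0 2.1 4.7
   vertex 1.1 0.4 2.0
  endloop
 endfacet
 facet normal 0.431 0.862 -0.267
  outer loop
   vertex 3.4 2.9 4.7
   vertex 5.0 2.1 4.7
   vertex 0.3 3.8 2.6
  endloop
 endfacet
 facet normal -0.119 -0.237 0.964
  outer loop
   vertex 3.4 2.9 4.7
   vertex 2.1 0.3 3.9
   vertex 5.0 2.1 4.7
  endloop
 endfacet
 facet normal -0.556 0.023 0.831
  outer loop
   vertex 3.4 2.9 4.7
   vertex 0.3 3.8 2.6
   vertex 2.1 0.3 3.9
  endloop
 endfacet
 facet normal 0.228 0.443 -0.867
  outer loop
   vertex 0.9 3.1 2.4
   vertex 0.0 2.0 1.6
   vertex 0.3 3.8 2.6
  endloop
 endfacet
 facet normal 0.419 0.284 -0.862
  outer loop
   vertex 0.9 3.1 2.4
   vertex 3.5 2.3 3.4
   vertex 0.0 2.0 1.6
  endloop
 endfacet
 facet normal 0.442 0.575 -0.688
  outer loop
   vertex 0.9 3.1 2.4
   vertex 0.3 3.8 2.6
   vertex 3.5 2.3 3.4
  endloop
 endfacet
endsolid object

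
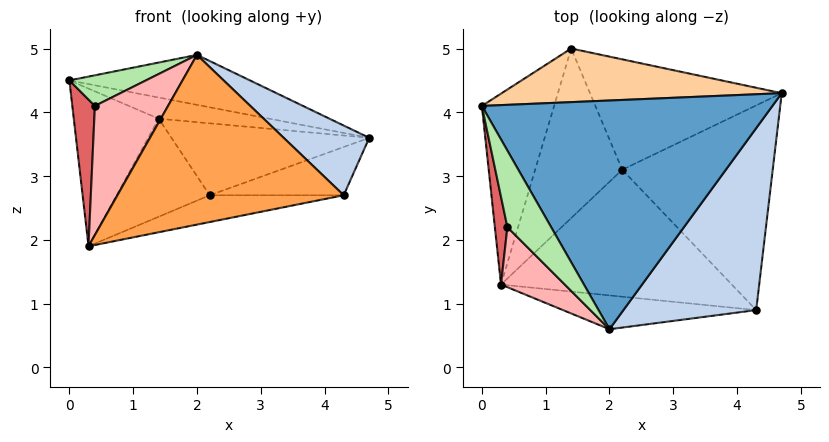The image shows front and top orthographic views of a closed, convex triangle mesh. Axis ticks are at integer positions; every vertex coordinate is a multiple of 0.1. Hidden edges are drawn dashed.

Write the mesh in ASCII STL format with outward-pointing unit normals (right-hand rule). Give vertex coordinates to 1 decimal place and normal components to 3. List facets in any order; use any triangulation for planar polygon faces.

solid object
 facet normal 0.175 0.210 0.962
  outer loop
   vertex 2.0 0.6 4.9
   vertex 4.7 4.3 3.6
   vertex 0.0 4.1 4.5
  endloop
 endfacet
 facet normal 0.685 -0.261 0.680
  outer loop
   vertex 4.3 0.9 2.7
   vertex 4.7 4.3 3.6
   vertex 2.0 0.6 4.9
  endloop
 endfacet
 facet normal -0.059 -0.979 -0.195
  outer loop
   vertex 4.3 0.9 2.7
   vertex 2.0 0.6 4.9
   vertex 0.3 1.3 1.9
  endloop
 endfacet
 facet normal 0.160 0.363 0.918
  outer loop
   vertex 1.4 5.0 3.9
   vertex 0.0 4.1 4.5
   vertex 4.7 4.3 3.6
  endloop
 endfacet
 facet normal -0.595 0.512 -0.620
  outer loop
   vertex 1.4 5.0 3.9
   vertex 0.3 1.3 1.9
   vertex 0.0 4.1 4.5
  endloop
 endfacet
 facet normal -0.641 -0.285 0.712
  outer loop
   vertex 0.4 2.2 4.1
   vertex 2.0 0.6 4.9
   vertex 0.0 4.1 4.5
  endloop
 endfacet
 facet normal -0.963 -0.232 0.139
  outer loop
   vertex 0.4 2.2 4.1
   vertex 0.0 4.1 4.5
   vertex 0.3 1.3 1.9
  endloop
 endfacet
 facet normal -0.745 -0.605 0.281
  outer loop
   vertex 0.4 2.2 4.1
   vertex 0.3 1.3 1.9
   vertex 2.0 0.6 4.9
  endloop
 endfacet
 facet normal 0.040 0.545 -0.837
  outer loop
   vertex 2.2 3.1 2.7
   vertex 1.4 5.0 3.9
   vertex 4.7 4.3 3.6
  endloop
 endfacet
 facet normal -0.109 0.498 -0.861
  outer loop
   vertex 2.2 3.1 2.7
   vertex 0.3 1.3 1.9
   vertex 1.4 5.0 3.9
  endloop
 endfacet
 facet normal 0.234 0.223 -0.946
  outer loop
   vertex 2.2 3.1 2.7
   vertex 4.7 4.3 3.6
   vertex 4.3 0.9 2.7
  endloop
 endfacet
 facet normal 0.211 0.202 -0.956
  outer loop
   vertex 2.2 3.1 2.7
   vertex 4.3 0.9 2.7
   vertex 0.3 1.3 1.9
  endloop
 endfacet
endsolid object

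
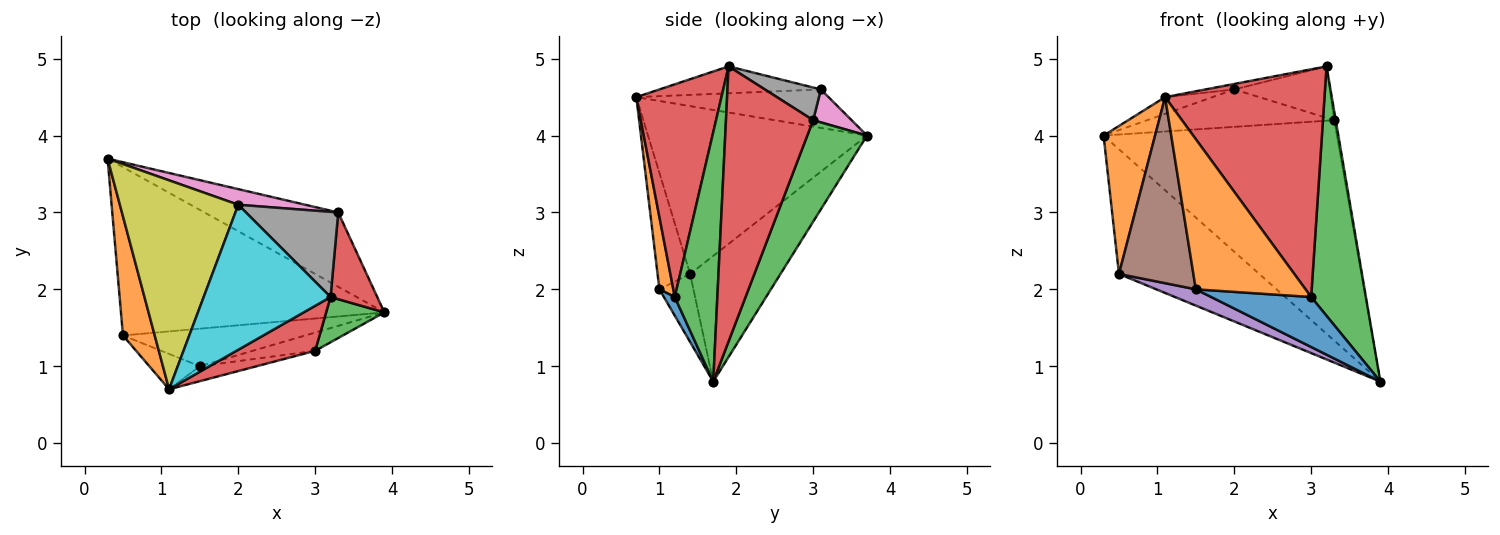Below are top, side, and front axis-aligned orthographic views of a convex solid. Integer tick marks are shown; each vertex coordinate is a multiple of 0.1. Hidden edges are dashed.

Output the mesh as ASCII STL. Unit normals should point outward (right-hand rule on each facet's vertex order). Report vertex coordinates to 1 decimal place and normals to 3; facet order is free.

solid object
 facet normal -0.358 0.556 -0.750
  outer loop
   vertex 0.5 1.4 2.2
   vertex 0.3 3.7 4.0
   vertex 3.9 1.7 0.8
  endloop
 endfacet
 facet normal -0.957 -0.225 0.181
  outer loop
   vertex 0.5 1.4 2.2
   vertex 1.1 0.7 4.5
   vertex 0.3 3.7 4.0
  endloop
 endfacet
 facet normal 0.236 0.921 -0.311
  outer loop
   vertex 3.3 3.0 4.2
   vertex 3.9 1.7 0.8
   vertex 0.3 3.7 4.0
  endloop
 endfacet
 facet normal 0.986 0.017 0.167
  outer loop
   vertex 3.3 3.0 4.2
   vertex 3.2 1.9 4.9
   vertex 3.9 1.7 0.8
  endloop
 endfacet
 facet normal -0.324 -0.376 -0.868
  outer loop
   vertex 1.5 1.0 2.0
   vertex 0.5 1.4 2.2
   vertex 3.9 1.7 0.8
  endloop
 endfacet
 facet normal -0.395 -0.902 -0.172
  outer loop
   vertex 1.5 1.0 2.0
   vertex 1.1 0.7 4.5
   vertex 0.5 1.4 2.2
  endloop
 endfacet
 facet normal 0.186 0.907 0.379
  outer loop
   vertex 2.0 3.1 4.6
   vertex 3.3 3.0 4.2
   vertex 0.3 3.7 4.0
  endloop
 endfacet
 facet normal 0.290 0.495 0.819
  outer loop
   vertex 2.0 3.1 4.6
   vertex 3.2 1.9 4.9
   vertex 3.3 3.0 4.2
  endloop
 endfacet
 facet normal -0.308 0.076 0.948
  outer loop
   vertex 2.0 3.1 4.6
   vertex 0.3 3.7 4.0
   vertex 1.1 0.7 4.5
  endloop
 endfacet
 facet normal -0.207 0.037 0.978
  outer loop
   vertex 2.0 3.1 4.6
   vertex 1.1 0.7 4.5
   vertex 3.2 1.9 4.9
  endloop
 endfacet
 facet normal 0.102 -0.934 -0.341
  outer loop
   vertex 3.0 1.2 1.9
   vertex 1.5 1.0 2.0
   vertex 3.9 1.7 0.8
  endloop
 endfacet
 facet normal 0.125 -0.987 -0.098
  outer loop
   vertex 3.0 1.2 1.9
   vertex 1.1 0.7 4.5
   vertex 1.5 1.0 2.0
  endloop
 endfacet
 facet normal 0.608 -0.782 0.142
  outer loop
   vertex 3.0 1.2 1.9
   vertex 3.9 1.7 0.8
   vertex 3.2 1.9 4.9
  endloop
 endfacet
 facet normal 0.464 -0.869 0.172
  outer loop
   vertex 3.0 1.2 1.9
   vertex 3.2 1.9 4.9
   vertex 1.1 0.7 4.5
  endloop
 endfacet
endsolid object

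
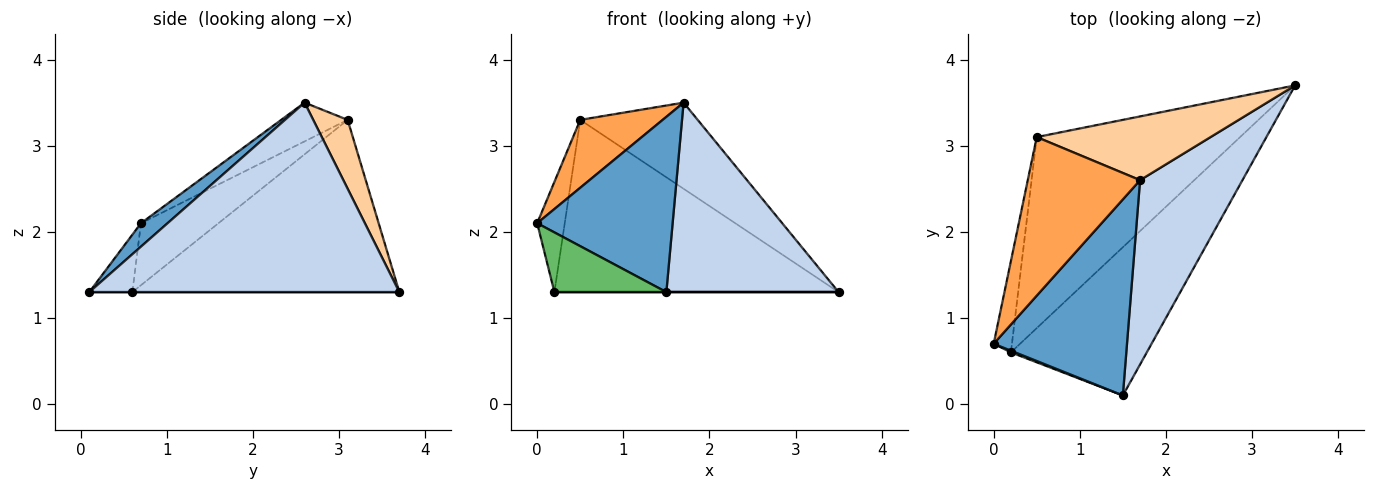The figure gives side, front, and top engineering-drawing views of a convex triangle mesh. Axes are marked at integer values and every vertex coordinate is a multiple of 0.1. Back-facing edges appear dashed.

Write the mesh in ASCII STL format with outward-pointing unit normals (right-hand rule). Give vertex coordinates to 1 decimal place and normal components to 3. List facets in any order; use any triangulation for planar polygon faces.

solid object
 facet normal 0.130 -0.661 0.739
  outer loop
   vertex 1.7 2.6 3.5
   vertex 0.0 0.7 2.1
   vertex 1.5 0.1 1.3
  endloop
 endfacet
 facet normal 0.790 -0.439 0.427
  outer loop
   vertex 1.7 2.6 3.5
   vertex 1.5 0.1 1.3
   vertex 3.5 3.7 1.3
  endloop
 endfacet
 facet normal -0.302 -0.375 0.876
  outer loop
   vertex 0.5 3.1 3.3
   vertex 0.0 0.7 2.1
   vertex 1.7 2.6 3.5
  endloop
 endfacet
 facet normal 0.229 0.782 0.579
  outer loop
   vertex 0.5 3.1 3.3
   vertex 1.7 2.6 3.5
   vertex 3.5 3.7 1.3
  endloop
 endfacet
 facet normal -0.359 -0.933 0.027
  outer loop
   vertex 0.2 0.6 1.3
   vertex 1.5 0.1 1.3
   vertex 0.0 0.7 2.1
  endloop
 endfacet
 facet normal 0.000 0.000 -1.000
  outer loop
   vertex 0.2 0.6 1.3
   vertex 3.5 3.7 1.3
   vertex 1.5 0.1 1.3
  endloop
 endfacet
 facet normal -0.908 0.323 -0.267
  outer loop
   vertex 0.2 0.6 1.3
   vertex 0.0 0.7 2.1
   vertex 0.5 3.1 3.3
  endloop
 endfacet
 facet normal -0.532 0.567 -0.629
  outer loop
   vertex 0.2 0.6 1.3
   vertex 0.5 3.1 3.3
   vertex 3.5 3.7 1.3
  endloop
 endfacet
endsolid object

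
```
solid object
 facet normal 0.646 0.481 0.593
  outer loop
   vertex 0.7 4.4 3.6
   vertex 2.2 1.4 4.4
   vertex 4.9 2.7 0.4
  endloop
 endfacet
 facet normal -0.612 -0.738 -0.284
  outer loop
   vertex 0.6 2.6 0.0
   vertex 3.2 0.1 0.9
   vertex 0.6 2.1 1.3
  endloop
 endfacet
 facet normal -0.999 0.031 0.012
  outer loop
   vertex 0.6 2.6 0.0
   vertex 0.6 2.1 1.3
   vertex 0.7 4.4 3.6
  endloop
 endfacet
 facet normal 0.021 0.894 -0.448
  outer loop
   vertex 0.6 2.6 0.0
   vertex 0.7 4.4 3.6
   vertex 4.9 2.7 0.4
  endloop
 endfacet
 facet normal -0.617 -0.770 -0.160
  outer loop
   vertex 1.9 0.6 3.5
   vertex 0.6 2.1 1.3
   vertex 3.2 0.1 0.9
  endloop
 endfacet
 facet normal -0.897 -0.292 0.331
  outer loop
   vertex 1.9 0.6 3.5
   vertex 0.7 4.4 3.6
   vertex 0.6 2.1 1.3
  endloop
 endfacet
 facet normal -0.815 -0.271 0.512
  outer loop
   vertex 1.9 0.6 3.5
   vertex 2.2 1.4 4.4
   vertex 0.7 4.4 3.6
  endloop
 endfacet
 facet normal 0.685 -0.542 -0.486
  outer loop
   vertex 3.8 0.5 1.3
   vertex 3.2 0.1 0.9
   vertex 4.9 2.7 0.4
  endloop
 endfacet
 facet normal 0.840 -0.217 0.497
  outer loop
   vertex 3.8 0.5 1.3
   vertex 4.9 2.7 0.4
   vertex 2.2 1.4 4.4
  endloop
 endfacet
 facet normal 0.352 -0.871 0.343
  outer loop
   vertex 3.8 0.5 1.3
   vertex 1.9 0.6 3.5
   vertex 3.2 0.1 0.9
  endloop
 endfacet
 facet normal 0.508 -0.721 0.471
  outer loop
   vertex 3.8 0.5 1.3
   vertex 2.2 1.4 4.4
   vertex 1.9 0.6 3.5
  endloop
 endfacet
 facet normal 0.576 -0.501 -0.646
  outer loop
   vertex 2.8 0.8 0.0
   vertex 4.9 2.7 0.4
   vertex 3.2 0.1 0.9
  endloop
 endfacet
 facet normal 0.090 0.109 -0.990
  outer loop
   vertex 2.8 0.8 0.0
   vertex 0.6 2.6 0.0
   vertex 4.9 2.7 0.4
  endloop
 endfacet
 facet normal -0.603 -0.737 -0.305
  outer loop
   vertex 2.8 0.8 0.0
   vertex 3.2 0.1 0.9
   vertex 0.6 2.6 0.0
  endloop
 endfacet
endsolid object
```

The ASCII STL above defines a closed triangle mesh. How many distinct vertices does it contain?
9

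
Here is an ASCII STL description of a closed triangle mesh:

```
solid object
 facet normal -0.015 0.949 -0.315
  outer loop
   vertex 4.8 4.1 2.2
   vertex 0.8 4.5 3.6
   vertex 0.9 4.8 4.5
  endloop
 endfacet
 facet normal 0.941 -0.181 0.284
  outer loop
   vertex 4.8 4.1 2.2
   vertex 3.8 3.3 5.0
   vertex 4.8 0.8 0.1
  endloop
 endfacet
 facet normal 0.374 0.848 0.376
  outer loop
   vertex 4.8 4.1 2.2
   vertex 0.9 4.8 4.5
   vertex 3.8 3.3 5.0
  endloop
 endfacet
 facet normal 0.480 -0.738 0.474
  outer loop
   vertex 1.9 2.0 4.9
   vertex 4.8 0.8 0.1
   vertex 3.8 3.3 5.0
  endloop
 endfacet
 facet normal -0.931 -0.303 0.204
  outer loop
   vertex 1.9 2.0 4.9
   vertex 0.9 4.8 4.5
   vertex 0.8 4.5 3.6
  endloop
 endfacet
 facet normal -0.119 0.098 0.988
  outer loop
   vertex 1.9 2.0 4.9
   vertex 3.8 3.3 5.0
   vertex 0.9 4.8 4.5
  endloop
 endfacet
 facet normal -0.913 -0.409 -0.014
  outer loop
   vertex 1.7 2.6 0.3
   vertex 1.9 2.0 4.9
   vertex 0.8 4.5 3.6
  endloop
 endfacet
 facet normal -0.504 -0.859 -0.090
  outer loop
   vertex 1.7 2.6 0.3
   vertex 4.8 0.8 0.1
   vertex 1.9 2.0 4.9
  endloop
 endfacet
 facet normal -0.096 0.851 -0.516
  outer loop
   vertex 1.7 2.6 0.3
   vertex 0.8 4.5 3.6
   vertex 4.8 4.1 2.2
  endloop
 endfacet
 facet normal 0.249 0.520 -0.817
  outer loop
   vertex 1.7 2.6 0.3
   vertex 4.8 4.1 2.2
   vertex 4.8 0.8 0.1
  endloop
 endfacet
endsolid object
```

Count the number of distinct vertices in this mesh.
7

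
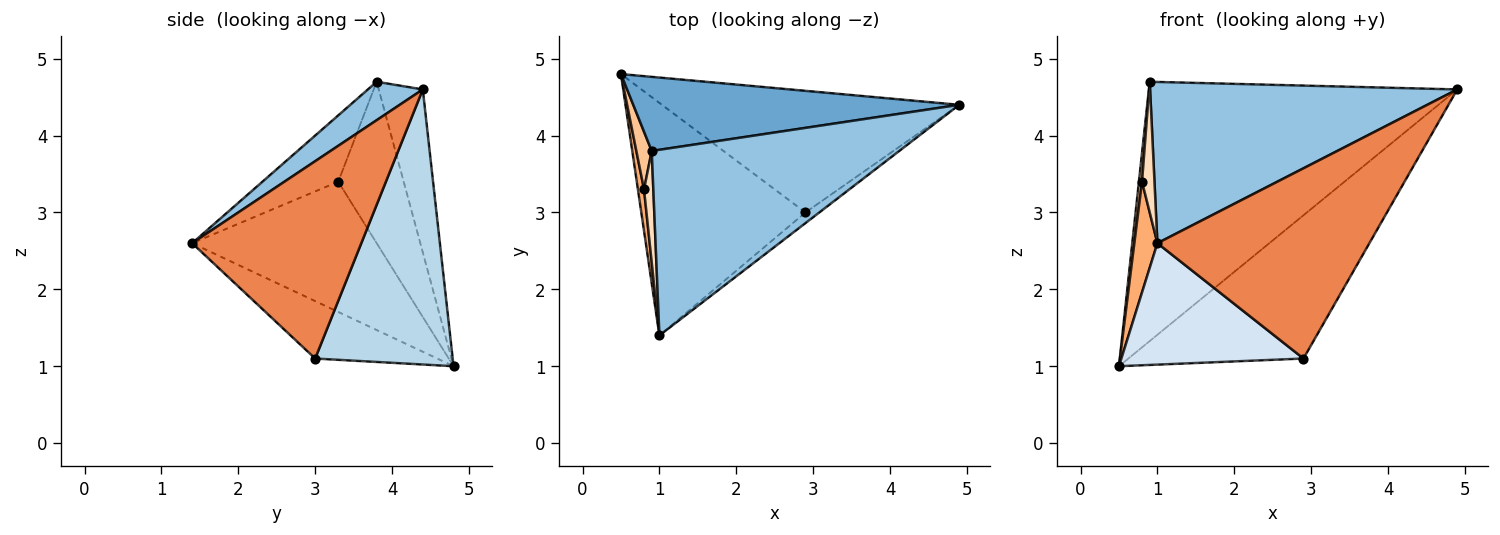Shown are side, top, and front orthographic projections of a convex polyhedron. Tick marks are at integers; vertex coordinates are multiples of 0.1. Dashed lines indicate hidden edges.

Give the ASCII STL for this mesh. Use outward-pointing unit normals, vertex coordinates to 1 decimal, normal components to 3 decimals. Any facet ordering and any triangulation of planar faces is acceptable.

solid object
 facet normal -0.136 0.953 0.272
  outer loop
   vertex 0.9 3.8 4.7
   vertex 4.9 4.4 4.6
   vertex 0.5 4.8 1.0
  endloop
 endfacet
 facet normal 0.116 -0.651 0.750
  outer loop
   vertex 0.9 3.8 4.7
   vertex 1.0 1.4 2.6
   vertex 4.9 4.4 4.6
  endloop
 endfacet
 facet normal 0.514 0.654 -0.555
  outer loop
   vertex 2.9 3.0 1.1
   vertex 0.5 4.8 1.0
   vertex 4.9 4.4 4.6
  endloop
 endfacet
 facet normal -0.296 -0.442 -0.847
  outer loop
   vertex 2.9 3.0 1.1
   vertex 1.0 1.4 2.6
   vertex 0.5 4.8 1.0
  endloop
 endfacet
 facet normal 0.623 -0.781 -0.044
  outer loop
   vertex 2.9 3.0 1.1
   vertex 4.9 4.4 4.6
   vertex 1.0 1.4 2.6
  endloop
 endfacet
 facet normal -0.991 -0.124 0.046
  outer loop
   vertex 0.8 3.3 3.4
   vertex 0.5 4.8 1.0
   vertex 1.0 1.4 2.6
  endloop
 endfacet
 facet normal -0.994 -0.047 0.095
  outer loop
   vertex 0.8 3.3 3.4
   vertex 0.9 3.8 4.7
   vertex 0.5 4.8 1.0
  endloop
 endfacet
 facet normal -0.977 -0.161 0.137
  outer loop
   vertex 0.8 3.3 3.4
   vertex 1.0 1.4 2.6
   vertex 0.9 3.8 4.7
  endloop
 endfacet
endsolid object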